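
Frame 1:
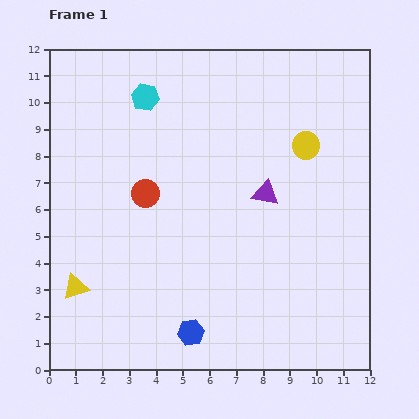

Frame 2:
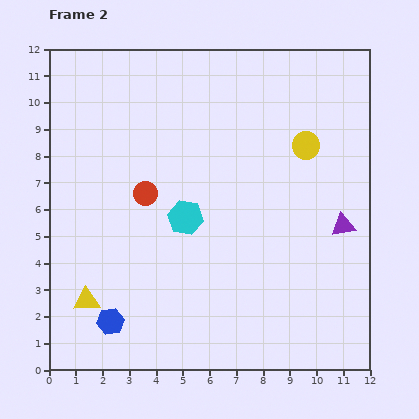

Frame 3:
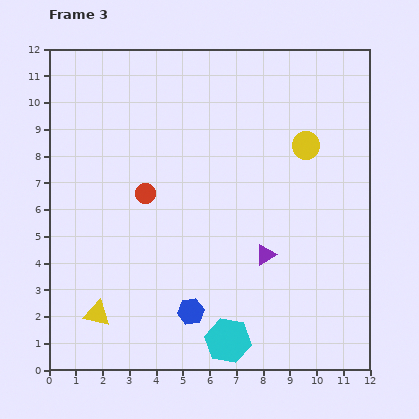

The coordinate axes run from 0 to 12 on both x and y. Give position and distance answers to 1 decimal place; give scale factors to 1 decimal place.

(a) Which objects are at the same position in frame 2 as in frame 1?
the red circle, the yellow circle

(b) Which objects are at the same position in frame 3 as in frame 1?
the red circle, the yellow circle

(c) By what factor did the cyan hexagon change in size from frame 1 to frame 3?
1.6×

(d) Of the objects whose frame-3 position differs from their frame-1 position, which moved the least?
the blue hexagon

(moved 0.8)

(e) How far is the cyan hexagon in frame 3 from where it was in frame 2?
4.9

The cyan hexagon moved from (5.1, 5.7) to (6.7, 1.1), a distance of √(1.6² + 4.6²) ≈ 4.9.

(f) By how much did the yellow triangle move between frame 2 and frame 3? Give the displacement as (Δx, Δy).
(0.4, -0.5)

The yellow triangle was at (1.4, 2.6) in frame 2 and (1.8, 2.1) in frame 3.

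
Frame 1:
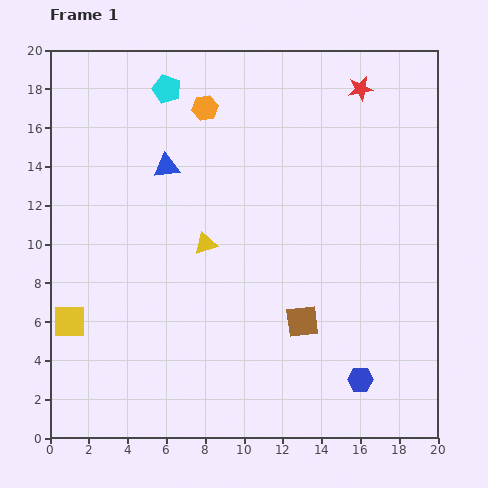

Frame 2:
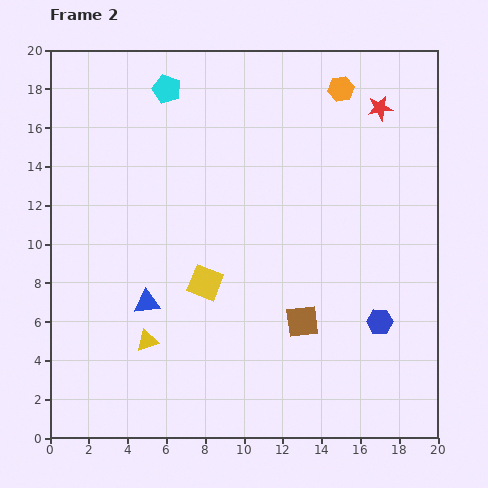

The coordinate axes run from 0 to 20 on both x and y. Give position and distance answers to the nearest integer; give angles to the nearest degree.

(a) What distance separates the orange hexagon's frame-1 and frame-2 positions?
7

The orange hexagon moved from (8, 17) to (15, 18), a distance of √(7² + 1²) ≈ 7.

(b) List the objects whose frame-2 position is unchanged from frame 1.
the cyan pentagon, the brown square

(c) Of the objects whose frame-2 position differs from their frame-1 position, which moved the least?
the red star

(moved 1)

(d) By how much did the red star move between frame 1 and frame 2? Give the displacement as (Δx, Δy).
(1, -1)

The red star was at (16, 18) in frame 1 and (17, 17) in frame 2.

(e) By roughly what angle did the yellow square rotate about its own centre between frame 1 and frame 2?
22° clockwise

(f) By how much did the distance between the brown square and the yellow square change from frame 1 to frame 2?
-7

Distance in frame 1: 12. Distance in frame 2: 5.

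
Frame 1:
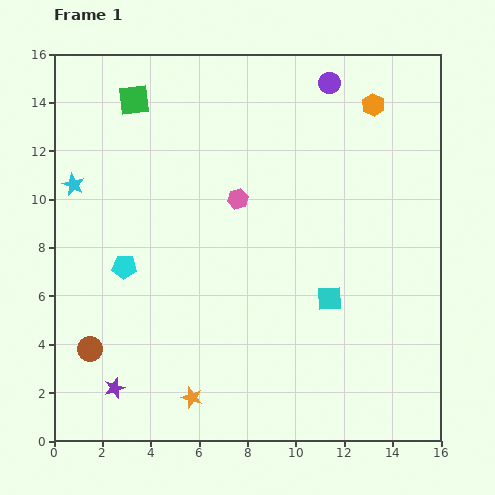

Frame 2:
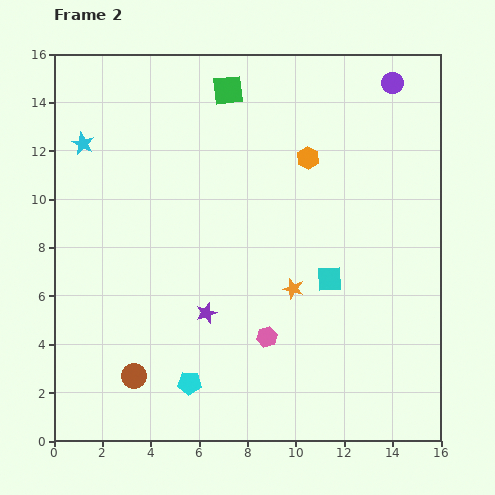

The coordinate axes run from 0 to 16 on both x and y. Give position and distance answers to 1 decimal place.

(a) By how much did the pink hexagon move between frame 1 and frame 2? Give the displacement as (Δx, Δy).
(1.2, -5.7)

The pink hexagon was at (7.6, 10.0) in frame 1 and (8.8, 4.3) in frame 2.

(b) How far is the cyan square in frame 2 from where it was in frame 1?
0.8

The cyan square moved from (11.4, 5.9) to (11.4, 6.7), a distance of √(0.0² + 0.8²) ≈ 0.8.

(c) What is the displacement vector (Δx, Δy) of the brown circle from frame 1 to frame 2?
(1.8, -1.1)

The brown circle was at (1.5, 3.8) in frame 1 and (3.3, 2.7) in frame 2.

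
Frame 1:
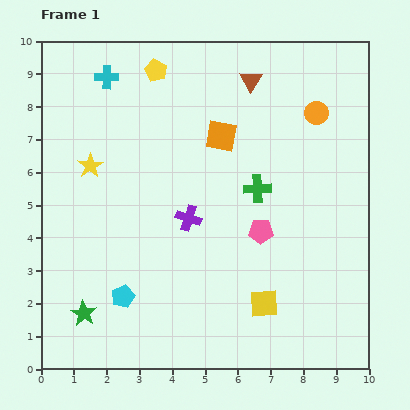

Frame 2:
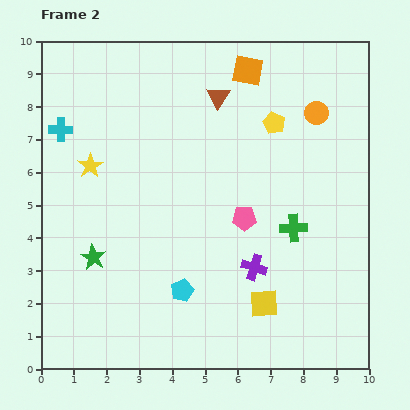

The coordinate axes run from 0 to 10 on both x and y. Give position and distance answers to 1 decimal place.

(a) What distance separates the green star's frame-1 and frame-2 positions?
1.7

The green star moved from (1.3, 1.7) to (1.6, 3.4), a distance of √(0.3² + 1.7²) ≈ 1.7.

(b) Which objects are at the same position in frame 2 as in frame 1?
the orange circle, the yellow square, the yellow star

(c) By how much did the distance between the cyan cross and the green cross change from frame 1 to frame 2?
+2.0

Distance in frame 1: 5.7. Distance in frame 2: 7.7.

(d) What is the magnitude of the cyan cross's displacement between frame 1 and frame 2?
2.1

The cyan cross moved from (2.0, 8.9) to (0.6, 7.3), a distance of √(1.4² + 1.6²) ≈ 2.1.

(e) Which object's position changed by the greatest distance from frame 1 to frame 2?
the yellow pentagon

(moved 3.9; next 2.5)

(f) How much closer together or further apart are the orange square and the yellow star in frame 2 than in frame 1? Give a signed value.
+1.5

Distance in frame 1: 4.1. Distance in frame 2: 5.6.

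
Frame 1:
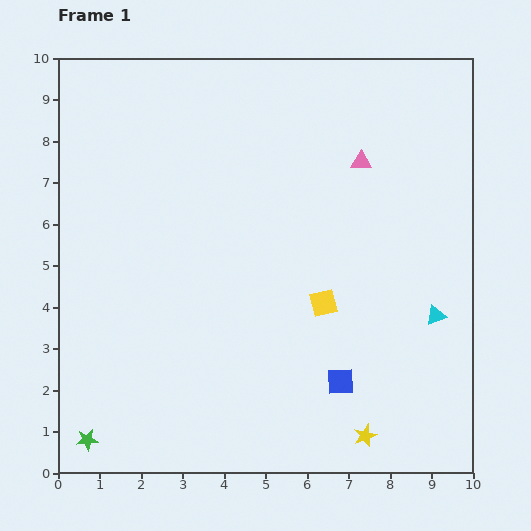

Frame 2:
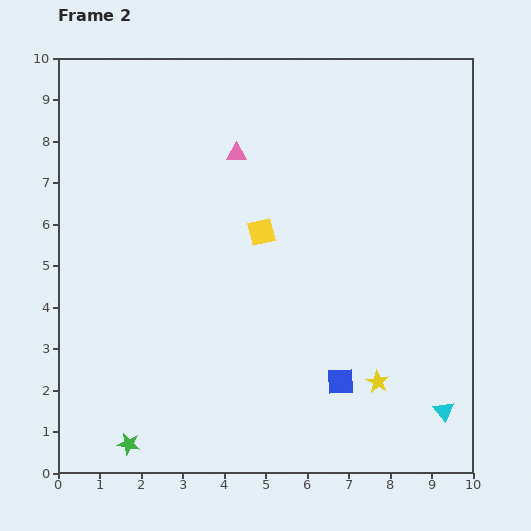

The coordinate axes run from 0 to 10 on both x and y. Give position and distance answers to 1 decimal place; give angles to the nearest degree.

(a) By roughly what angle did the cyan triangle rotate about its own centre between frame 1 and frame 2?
45° counter-clockwise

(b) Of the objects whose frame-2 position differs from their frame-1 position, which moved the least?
the green star

(moved 1.0)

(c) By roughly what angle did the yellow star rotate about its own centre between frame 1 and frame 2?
20° counter-clockwise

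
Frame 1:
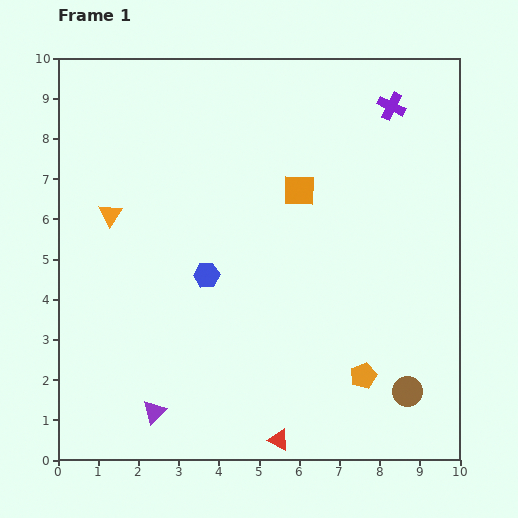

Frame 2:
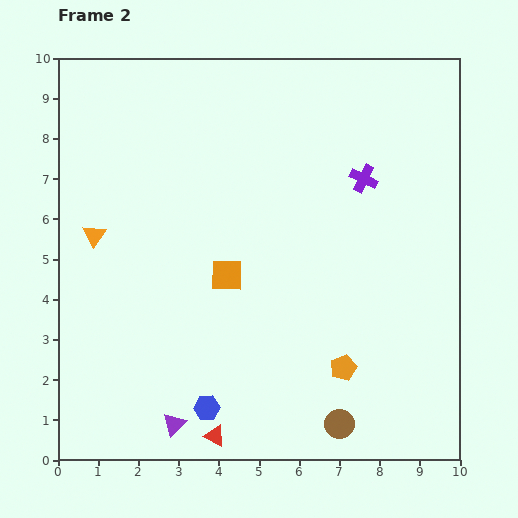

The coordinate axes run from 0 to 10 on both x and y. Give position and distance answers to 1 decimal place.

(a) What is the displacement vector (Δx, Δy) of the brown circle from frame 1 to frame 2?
(-1.7, -0.8)

The brown circle was at (8.7, 1.7) in frame 1 and (7.0, 0.9) in frame 2.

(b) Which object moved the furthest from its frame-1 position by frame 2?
the blue hexagon

(moved 3.3; next 2.8)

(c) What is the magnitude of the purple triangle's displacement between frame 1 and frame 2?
0.6

The purple triangle moved from (2.4, 1.2) to (2.9, 0.9), a distance of √(0.5² + 0.3²) ≈ 0.6.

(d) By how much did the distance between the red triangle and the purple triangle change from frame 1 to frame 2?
-2.2

Distance in frame 1: 3.2. Distance in frame 2: 1.0.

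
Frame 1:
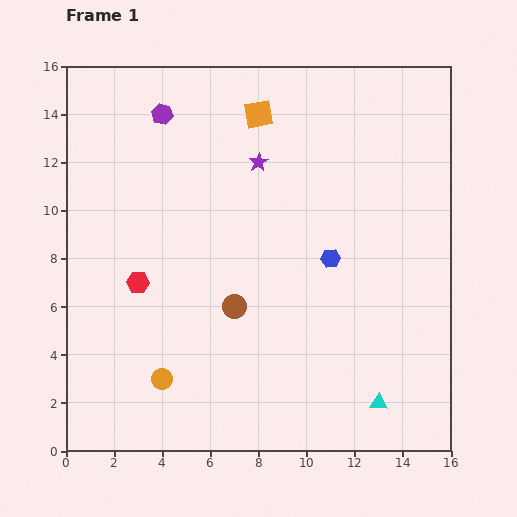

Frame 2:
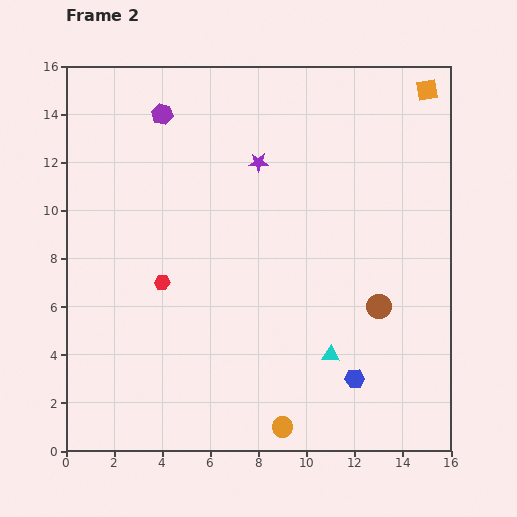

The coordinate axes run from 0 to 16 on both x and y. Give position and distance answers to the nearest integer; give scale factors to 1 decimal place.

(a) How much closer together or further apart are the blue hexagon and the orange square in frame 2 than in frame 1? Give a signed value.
+5

Distance in frame 1: 7. Distance in frame 2: 12.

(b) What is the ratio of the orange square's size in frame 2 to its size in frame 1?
0.7×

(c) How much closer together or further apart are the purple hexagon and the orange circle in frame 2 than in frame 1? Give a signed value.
+3

Distance in frame 1: 11. Distance in frame 2: 14.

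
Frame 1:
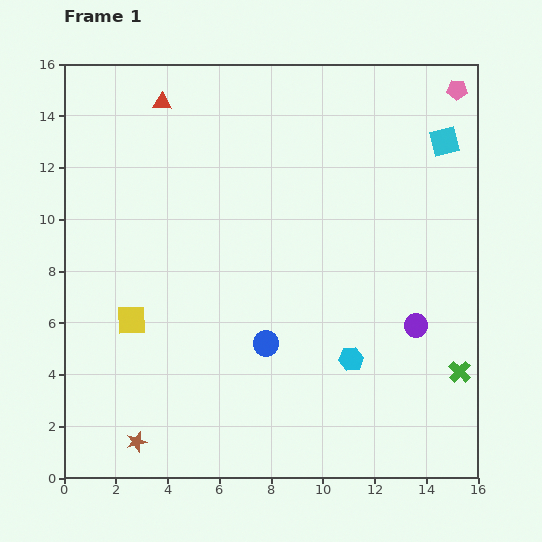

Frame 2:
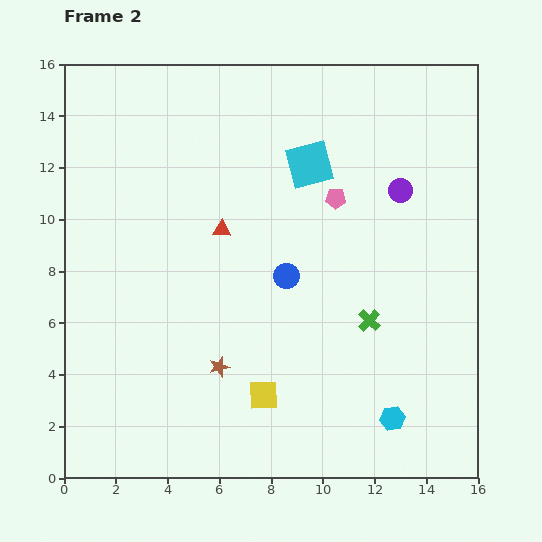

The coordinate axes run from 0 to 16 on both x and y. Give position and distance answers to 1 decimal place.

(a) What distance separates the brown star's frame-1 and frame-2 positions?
4.3

The brown star moved from (2.8, 1.4) to (6.0, 4.3), a distance of √(3.2² + 2.9²) ≈ 4.3.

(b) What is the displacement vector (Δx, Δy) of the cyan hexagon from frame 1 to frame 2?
(1.6, -2.3)

The cyan hexagon was at (11.1, 4.6) in frame 1 and (12.7, 2.3) in frame 2.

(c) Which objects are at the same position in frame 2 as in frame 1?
none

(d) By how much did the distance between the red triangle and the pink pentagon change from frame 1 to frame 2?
-6.8

Distance in frame 1: 11.4. Distance in frame 2: 4.6.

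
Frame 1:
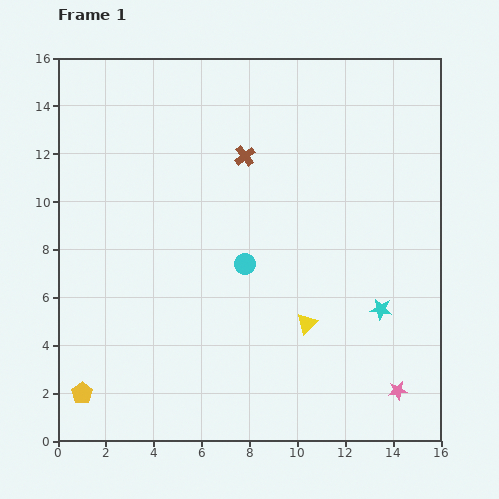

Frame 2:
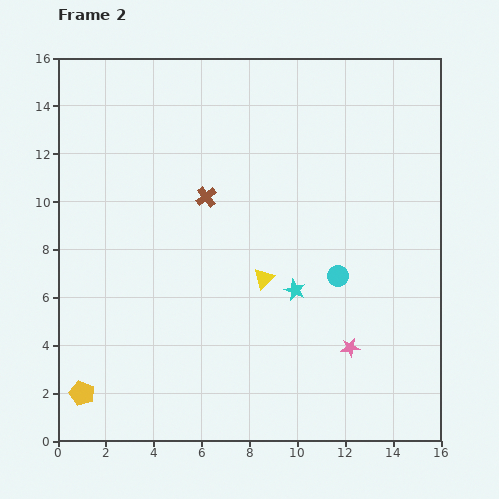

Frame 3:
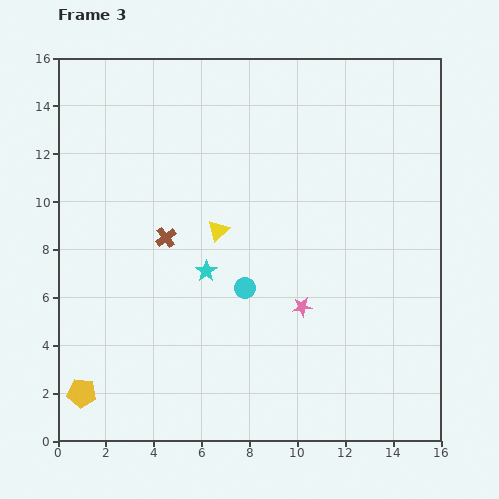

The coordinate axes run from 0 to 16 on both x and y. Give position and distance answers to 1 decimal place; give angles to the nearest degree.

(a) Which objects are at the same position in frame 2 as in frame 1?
the yellow pentagon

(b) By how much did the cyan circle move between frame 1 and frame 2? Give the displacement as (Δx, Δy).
(3.9, -0.5)

The cyan circle was at (7.8, 7.4) in frame 1 and (11.7, 6.9) in frame 2.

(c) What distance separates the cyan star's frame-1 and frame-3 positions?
7.5

The cyan star moved from (13.5, 5.5) to (6.2, 7.1), a distance of √(7.3² + 1.6²) ≈ 7.5.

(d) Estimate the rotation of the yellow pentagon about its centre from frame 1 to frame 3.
30° counter-clockwise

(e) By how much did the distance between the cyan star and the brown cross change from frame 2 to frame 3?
-3.2

Distance in frame 2: 5.4. Distance in frame 3: 2.2.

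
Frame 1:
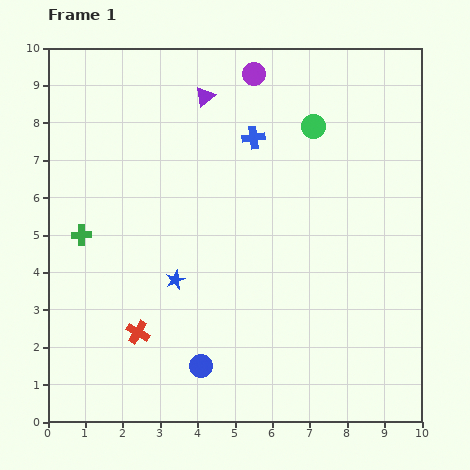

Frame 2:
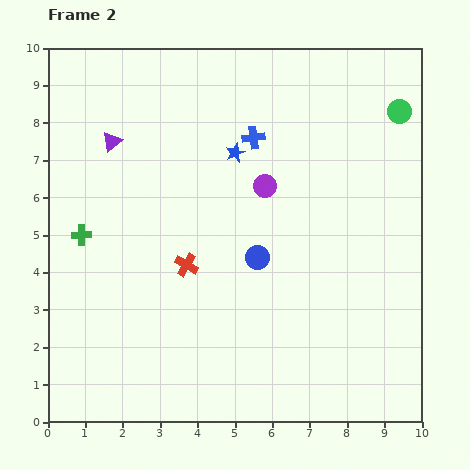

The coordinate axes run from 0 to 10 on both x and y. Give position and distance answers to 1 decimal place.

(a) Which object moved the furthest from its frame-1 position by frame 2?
the blue star

(moved 3.8; next 3.3)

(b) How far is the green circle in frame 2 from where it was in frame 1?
2.3

The green circle moved from (7.1, 7.9) to (9.4, 8.3), a distance of √(2.3² + 0.4²) ≈ 2.3.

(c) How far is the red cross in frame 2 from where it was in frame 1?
2.2

The red cross moved from (2.4, 2.4) to (3.7, 4.2), a distance of √(1.3² + 1.8²) ≈ 2.2.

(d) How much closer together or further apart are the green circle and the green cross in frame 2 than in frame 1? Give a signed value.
+2.3

Distance in frame 1: 6.8. Distance in frame 2: 9.1.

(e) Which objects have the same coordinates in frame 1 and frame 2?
the blue cross, the green cross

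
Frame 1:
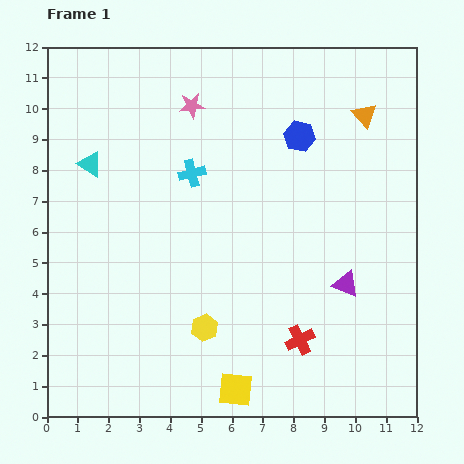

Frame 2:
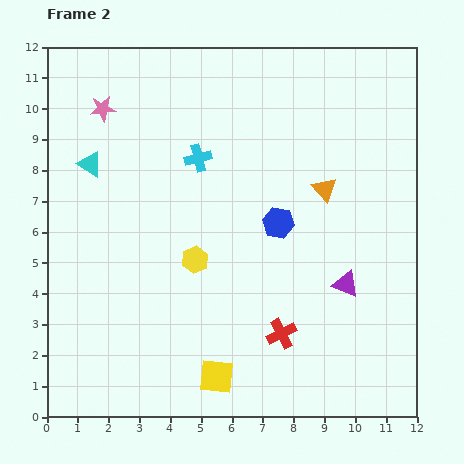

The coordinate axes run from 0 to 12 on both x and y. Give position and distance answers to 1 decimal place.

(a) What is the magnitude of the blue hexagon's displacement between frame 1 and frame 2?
2.9

The blue hexagon moved from (8.2, 9.1) to (7.5, 6.3), a distance of √(0.7² + 2.8²) ≈ 2.9.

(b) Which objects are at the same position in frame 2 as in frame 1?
the cyan triangle, the purple triangle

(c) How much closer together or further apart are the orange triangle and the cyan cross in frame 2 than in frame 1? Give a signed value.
-1.7

Distance in frame 1: 5.9. Distance in frame 2: 4.2.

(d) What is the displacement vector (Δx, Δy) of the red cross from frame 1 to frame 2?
(-0.6, 0.2)

The red cross was at (8.2, 2.5) in frame 1 and (7.6, 2.7) in frame 2.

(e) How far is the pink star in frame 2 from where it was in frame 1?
2.9

The pink star moved from (4.7, 10.1) to (1.8, 10.0), a distance of √(2.9² + 0.1²) ≈ 2.9.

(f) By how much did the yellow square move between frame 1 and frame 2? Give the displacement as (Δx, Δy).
(-0.6, 0.4)

The yellow square was at (6.1, 0.9) in frame 1 and (5.5, 1.3) in frame 2.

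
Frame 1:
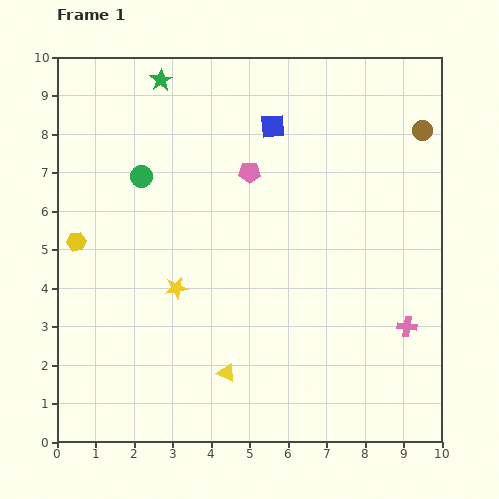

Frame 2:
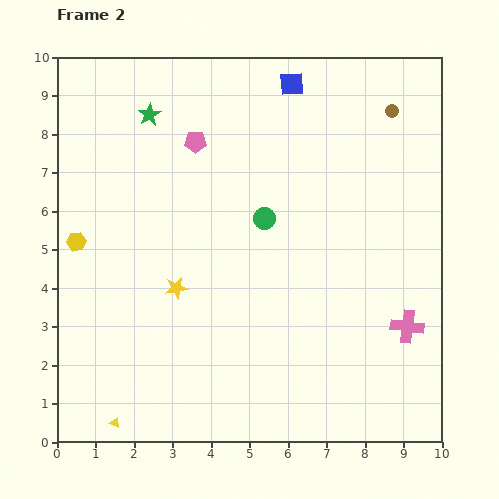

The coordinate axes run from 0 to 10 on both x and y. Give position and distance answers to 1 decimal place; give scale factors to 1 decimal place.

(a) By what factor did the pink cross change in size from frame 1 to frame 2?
1.7×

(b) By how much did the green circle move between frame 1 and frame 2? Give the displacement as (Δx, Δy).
(3.2, -1.1)

The green circle was at (2.2, 6.9) in frame 1 and (5.4, 5.8) in frame 2.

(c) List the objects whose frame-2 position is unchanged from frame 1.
the yellow star, the pink cross, the yellow hexagon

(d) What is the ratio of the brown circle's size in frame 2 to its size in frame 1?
0.7×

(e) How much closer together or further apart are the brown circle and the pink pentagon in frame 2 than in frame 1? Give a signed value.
+0.6

Distance in frame 1: 4.6. Distance in frame 2: 5.2.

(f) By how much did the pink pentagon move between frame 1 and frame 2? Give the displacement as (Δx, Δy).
(-1.4, 0.8)

The pink pentagon was at (5.0, 7.0) in frame 1 and (3.6, 7.8) in frame 2.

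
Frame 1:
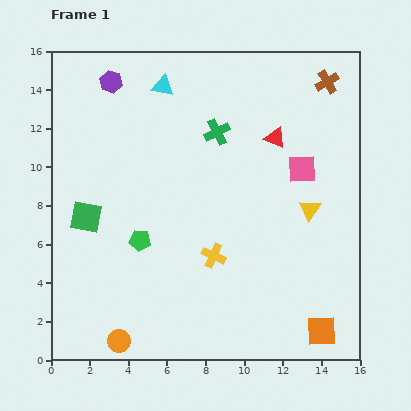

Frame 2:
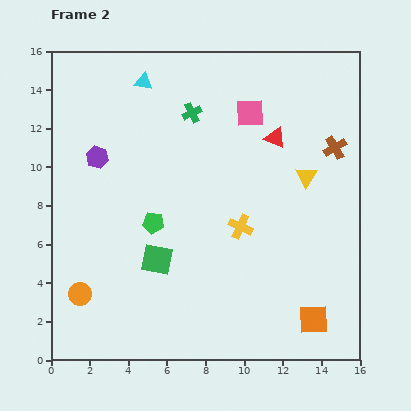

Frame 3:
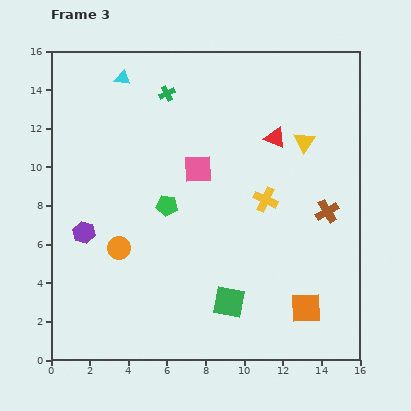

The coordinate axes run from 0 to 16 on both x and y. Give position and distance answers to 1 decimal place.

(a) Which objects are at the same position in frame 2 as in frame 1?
the red triangle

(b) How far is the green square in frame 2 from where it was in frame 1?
4.3

The green square moved from (1.8, 7.4) to (5.5, 5.2), a distance of √(3.7² + 2.2²) ≈ 4.3.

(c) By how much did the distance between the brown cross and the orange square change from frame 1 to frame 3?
-7.8

Distance in frame 1: 12.9. Distance in frame 3: 5.1.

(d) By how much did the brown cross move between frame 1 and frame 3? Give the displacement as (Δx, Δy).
(0.0, -6.7)

The brown cross was at (14.3, 14.4) in frame 1 and (14.3, 7.7) in frame 3.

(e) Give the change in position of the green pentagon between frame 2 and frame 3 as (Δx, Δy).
(0.7, 0.9)

The green pentagon was at (5.3, 7.1) in frame 2 and (6.0, 8.0) in frame 3.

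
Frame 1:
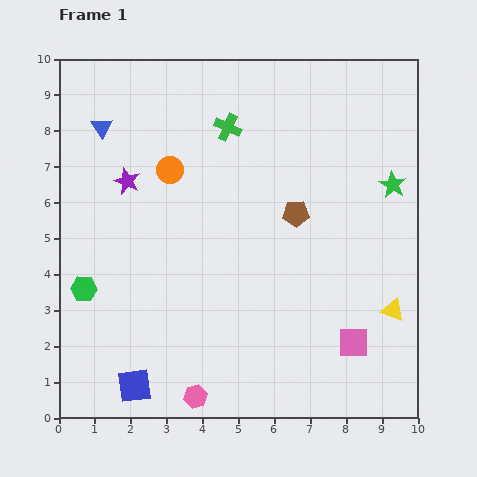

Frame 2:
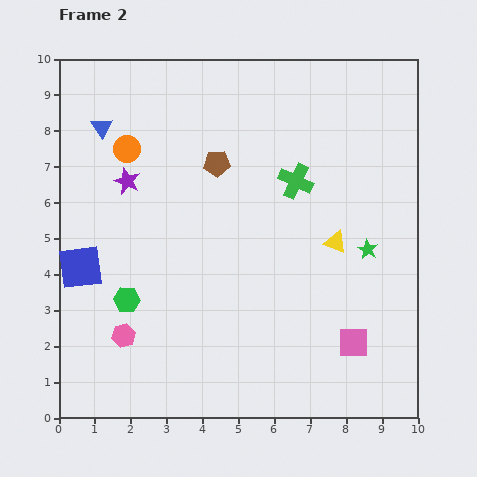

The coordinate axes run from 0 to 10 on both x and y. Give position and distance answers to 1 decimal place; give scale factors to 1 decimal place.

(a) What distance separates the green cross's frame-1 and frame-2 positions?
2.4

The green cross moved from (4.7, 8.1) to (6.6, 6.6), a distance of √(1.9² + 1.5²) ≈ 2.4.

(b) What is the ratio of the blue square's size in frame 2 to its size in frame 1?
1.3×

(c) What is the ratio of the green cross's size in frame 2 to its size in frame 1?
1.3×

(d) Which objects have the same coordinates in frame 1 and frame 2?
the purple star, the pink square, the blue triangle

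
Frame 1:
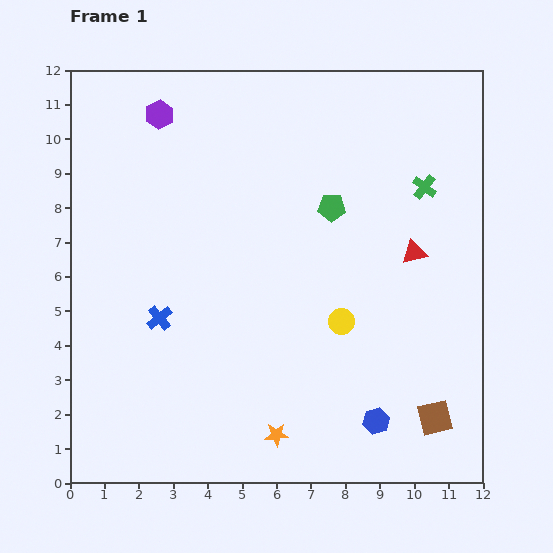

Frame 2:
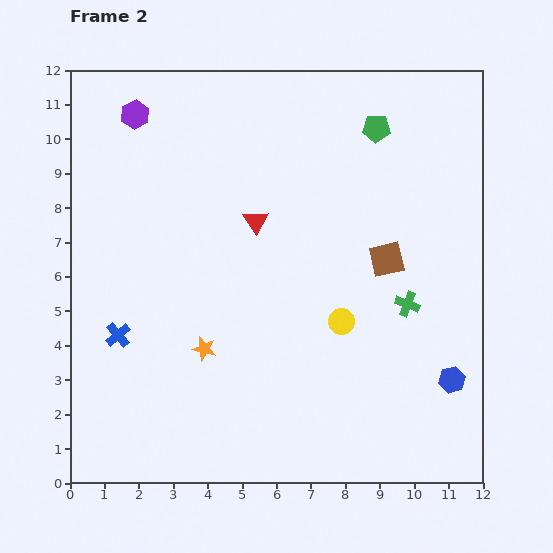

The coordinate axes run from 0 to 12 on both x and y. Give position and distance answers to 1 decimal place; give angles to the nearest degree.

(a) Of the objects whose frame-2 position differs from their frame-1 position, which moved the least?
the purple hexagon

(moved 0.7)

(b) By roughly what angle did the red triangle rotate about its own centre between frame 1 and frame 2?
48° counter-clockwise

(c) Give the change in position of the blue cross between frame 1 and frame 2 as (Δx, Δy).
(-1.2, -0.5)

The blue cross was at (2.6, 4.8) in frame 1 and (1.4, 4.3) in frame 2.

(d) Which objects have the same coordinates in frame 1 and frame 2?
the yellow circle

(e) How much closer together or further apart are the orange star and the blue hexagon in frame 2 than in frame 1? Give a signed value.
+4.4

Distance in frame 1: 2.9. Distance in frame 2: 7.3.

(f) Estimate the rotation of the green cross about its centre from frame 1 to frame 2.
16° counter-clockwise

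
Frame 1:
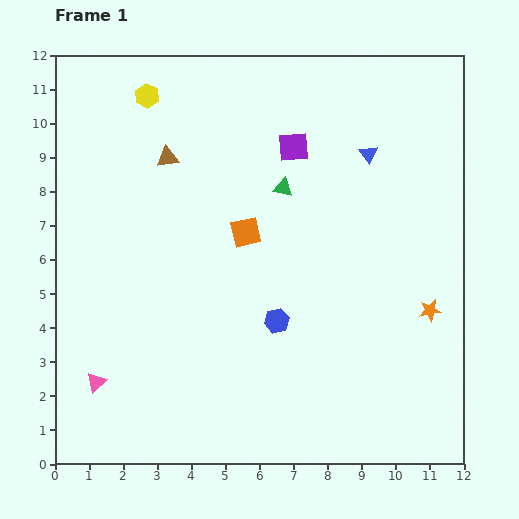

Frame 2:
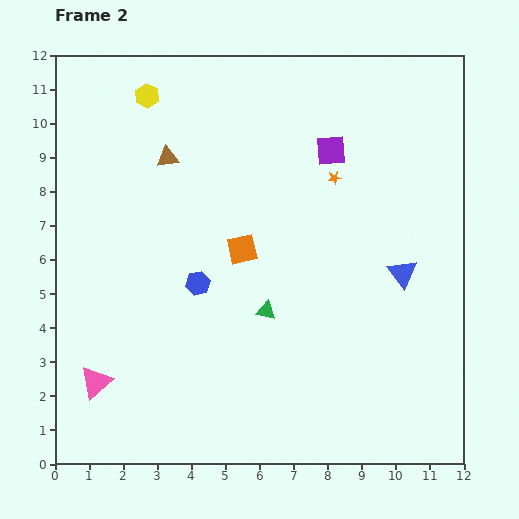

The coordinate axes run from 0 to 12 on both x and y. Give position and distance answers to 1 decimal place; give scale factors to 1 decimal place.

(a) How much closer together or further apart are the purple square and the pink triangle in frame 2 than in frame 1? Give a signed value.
+0.7

Distance in frame 1: 9.0. Distance in frame 2: 9.7.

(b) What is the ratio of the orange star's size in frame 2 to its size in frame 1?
0.6×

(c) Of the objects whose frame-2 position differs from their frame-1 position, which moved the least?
the orange square

(moved 0.5)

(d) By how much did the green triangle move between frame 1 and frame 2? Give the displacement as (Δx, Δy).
(-0.5, -3.6)

The green triangle was at (6.7, 8.1) in frame 1 and (6.2, 4.5) in frame 2.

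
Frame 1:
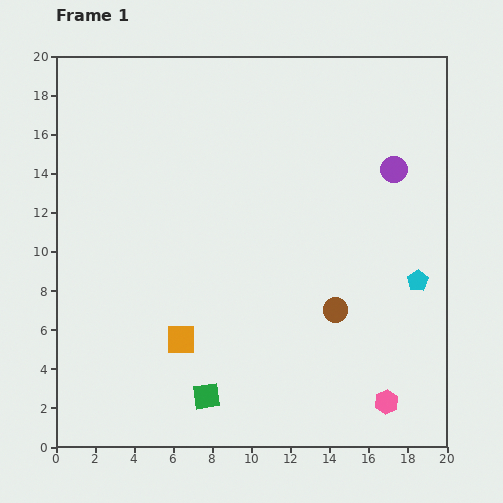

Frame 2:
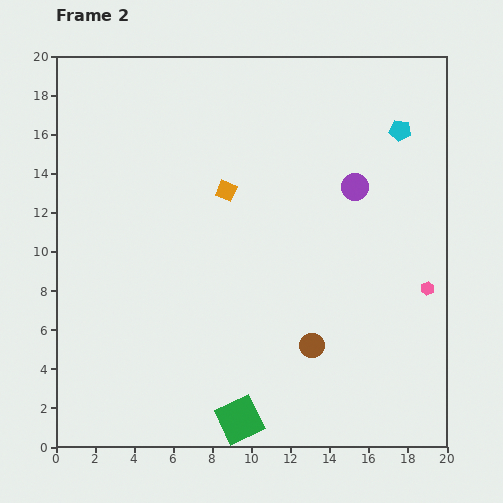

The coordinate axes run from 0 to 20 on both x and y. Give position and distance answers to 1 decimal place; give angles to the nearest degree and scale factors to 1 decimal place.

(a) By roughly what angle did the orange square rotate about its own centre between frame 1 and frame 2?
22° clockwise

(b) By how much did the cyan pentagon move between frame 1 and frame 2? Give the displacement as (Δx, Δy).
(-0.9, 7.7)

The cyan pentagon was at (18.5, 8.5) in frame 1 and (17.6, 16.2) in frame 2.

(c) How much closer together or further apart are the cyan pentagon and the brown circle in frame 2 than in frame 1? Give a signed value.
+7.4

Distance in frame 1: 4.5. Distance in frame 2: 11.9.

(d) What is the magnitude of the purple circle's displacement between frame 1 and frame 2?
2.2

The purple circle moved from (17.3, 14.2) to (15.3, 13.3), a distance of √(2.0² + 0.9²) ≈ 2.2.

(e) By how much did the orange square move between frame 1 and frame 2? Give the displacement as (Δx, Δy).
(2.3, 7.6)

The orange square was at (6.4, 5.5) in frame 1 and (8.7, 13.1) in frame 2.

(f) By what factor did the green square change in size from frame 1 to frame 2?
1.7×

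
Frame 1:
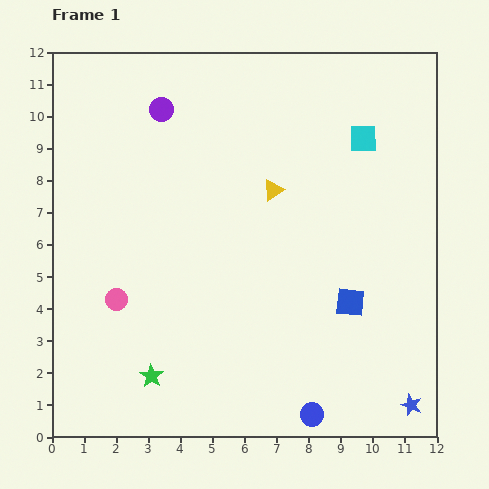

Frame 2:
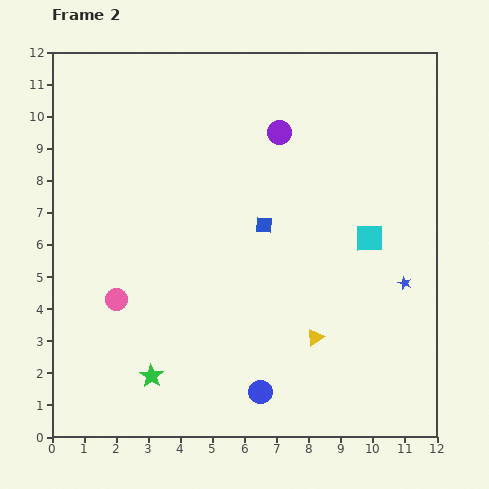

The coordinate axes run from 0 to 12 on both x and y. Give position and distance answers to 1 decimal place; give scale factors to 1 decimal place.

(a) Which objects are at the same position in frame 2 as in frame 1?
the green star, the pink circle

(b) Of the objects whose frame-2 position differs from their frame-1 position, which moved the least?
the blue circle

(moved 1.7)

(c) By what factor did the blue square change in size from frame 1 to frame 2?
0.6×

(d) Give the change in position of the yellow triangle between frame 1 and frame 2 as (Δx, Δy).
(1.3, -4.6)

The yellow triangle was at (6.9, 7.7) in frame 1 and (8.2, 3.1) in frame 2.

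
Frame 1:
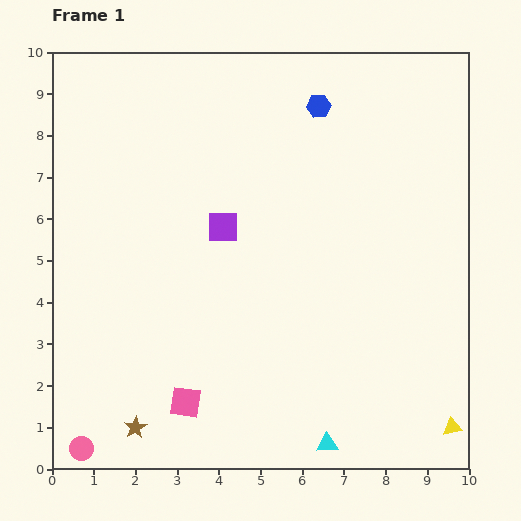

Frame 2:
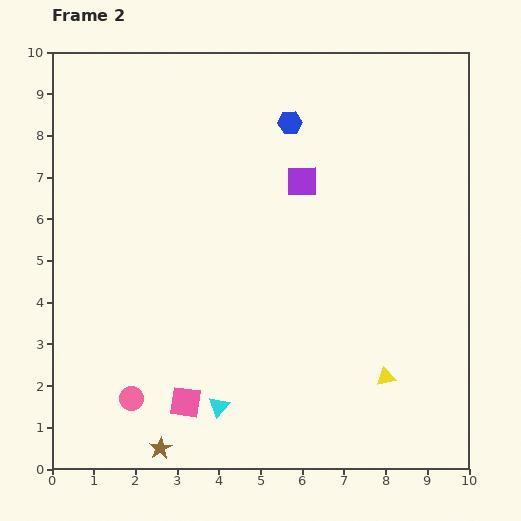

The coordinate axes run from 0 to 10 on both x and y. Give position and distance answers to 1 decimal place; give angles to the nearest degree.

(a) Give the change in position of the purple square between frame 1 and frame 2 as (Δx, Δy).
(1.9, 1.1)

The purple square was at (4.1, 5.8) in frame 1 and (6.0, 6.9) in frame 2.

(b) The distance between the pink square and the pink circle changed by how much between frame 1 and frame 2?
-1.4

Distance in frame 1: 2.7. Distance in frame 2: 1.3.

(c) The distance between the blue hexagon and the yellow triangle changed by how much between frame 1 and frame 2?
-1.8

Distance in frame 1: 8.3. Distance in frame 2: 6.5.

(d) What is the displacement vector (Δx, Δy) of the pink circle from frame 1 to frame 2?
(1.2, 1.2)

The pink circle was at (0.7, 0.5) in frame 1 and (1.9, 1.7) in frame 2.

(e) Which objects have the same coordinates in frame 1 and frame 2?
the pink square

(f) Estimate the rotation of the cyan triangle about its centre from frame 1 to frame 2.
47° counter-clockwise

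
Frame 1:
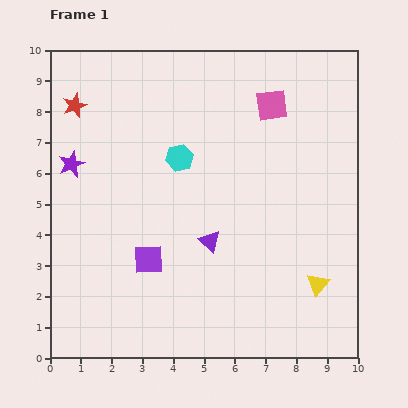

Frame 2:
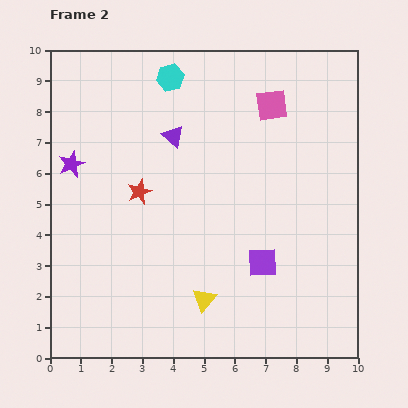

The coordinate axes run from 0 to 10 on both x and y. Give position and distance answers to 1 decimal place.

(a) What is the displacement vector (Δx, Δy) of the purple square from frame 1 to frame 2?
(3.7, -0.1)

The purple square was at (3.2, 3.2) in frame 1 and (6.9, 3.1) in frame 2.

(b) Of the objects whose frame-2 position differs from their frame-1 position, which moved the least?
the cyan hexagon

(moved 2.6)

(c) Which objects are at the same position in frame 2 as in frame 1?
the purple star, the pink square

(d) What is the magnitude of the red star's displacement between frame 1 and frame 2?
3.5

The red star moved from (0.8, 8.2) to (2.9, 5.4), a distance of √(2.1² + 2.8²) ≈ 3.5.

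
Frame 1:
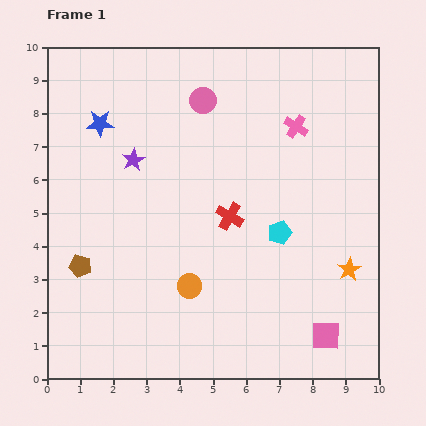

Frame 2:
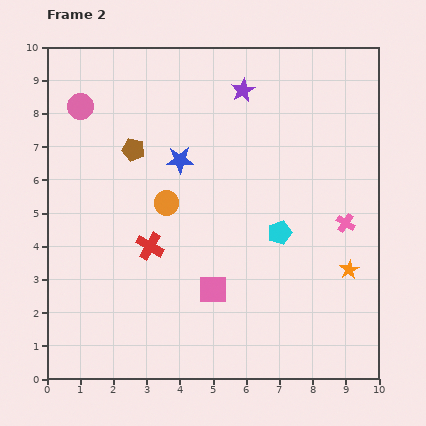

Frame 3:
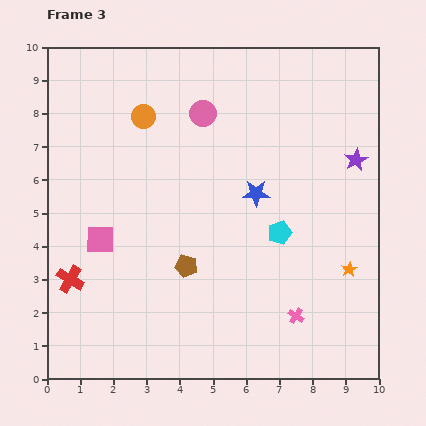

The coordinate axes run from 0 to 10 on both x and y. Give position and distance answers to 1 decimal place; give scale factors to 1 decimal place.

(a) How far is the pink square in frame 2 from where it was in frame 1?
3.7

The pink square moved from (8.4, 1.3) to (5.0, 2.7), a distance of √(3.4² + 1.4²) ≈ 3.7.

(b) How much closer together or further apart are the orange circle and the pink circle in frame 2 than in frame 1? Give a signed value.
-1.7

Distance in frame 1: 5.6. Distance in frame 2: 3.9.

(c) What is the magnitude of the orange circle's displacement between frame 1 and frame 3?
5.3

The orange circle moved from (4.3, 2.8) to (2.9, 7.9), a distance of √(1.4² + 5.1²) ≈ 5.3.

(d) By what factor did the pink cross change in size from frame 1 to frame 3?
0.7×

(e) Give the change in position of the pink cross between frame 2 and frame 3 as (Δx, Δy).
(-1.5, -2.8)

The pink cross was at (9.0, 4.7) in frame 2 and (7.5, 1.9) in frame 3.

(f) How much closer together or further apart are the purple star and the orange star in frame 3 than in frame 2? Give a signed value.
-3.0

Distance in frame 2: 6.3. Distance in frame 3: 3.3.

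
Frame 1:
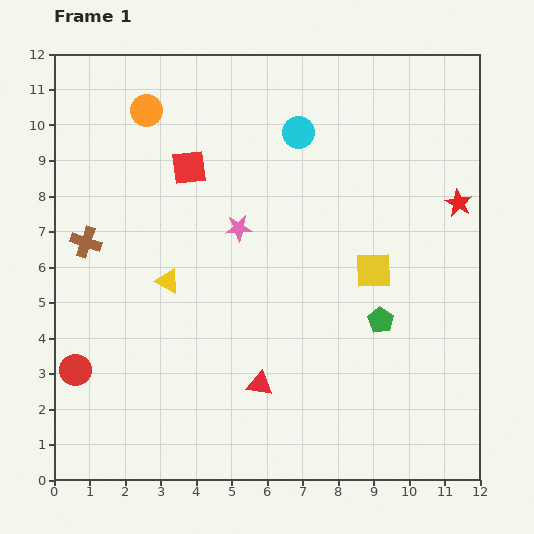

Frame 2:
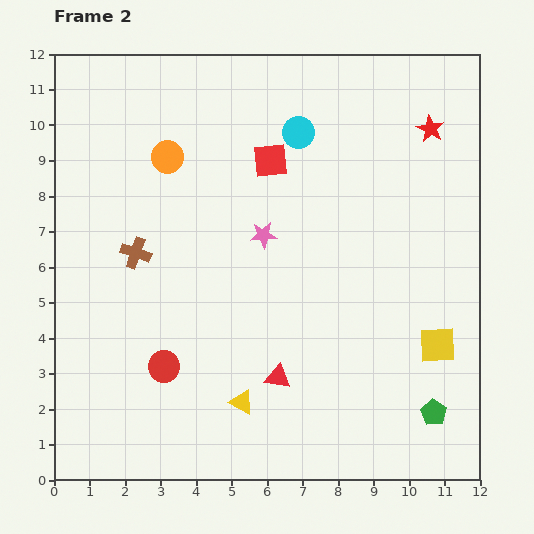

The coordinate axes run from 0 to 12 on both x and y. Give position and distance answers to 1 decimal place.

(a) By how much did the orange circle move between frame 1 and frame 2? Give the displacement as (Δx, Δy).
(0.6, -1.3)

The orange circle was at (2.6, 10.4) in frame 1 and (3.2, 9.1) in frame 2.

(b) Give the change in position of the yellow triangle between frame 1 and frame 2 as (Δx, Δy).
(2.1, -3.4)

The yellow triangle was at (3.2, 5.6) in frame 1 and (5.3, 2.2) in frame 2.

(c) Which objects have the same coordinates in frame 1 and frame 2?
the cyan circle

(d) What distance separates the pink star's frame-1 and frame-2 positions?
0.7

The pink star moved from (5.2, 7.1) to (5.9, 6.9), a distance of √(0.7² + 0.2²) ≈ 0.7.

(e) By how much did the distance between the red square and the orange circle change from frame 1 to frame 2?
+0.9

Distance in frame 1: 2.0. Distance in frame 2: 2.9.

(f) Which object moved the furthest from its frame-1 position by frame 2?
the yellow triangle

(moved 4.0; next 3.0)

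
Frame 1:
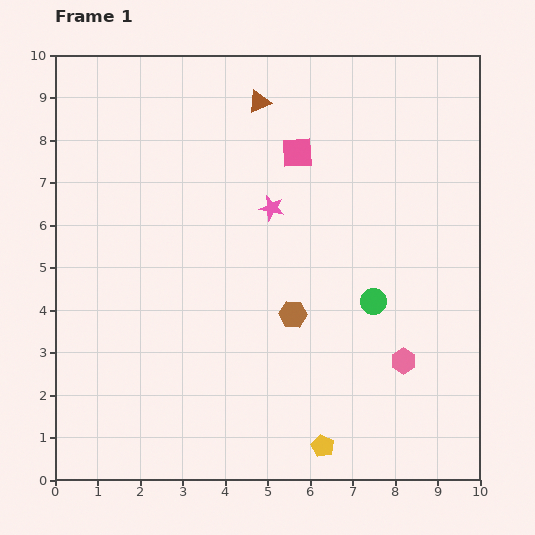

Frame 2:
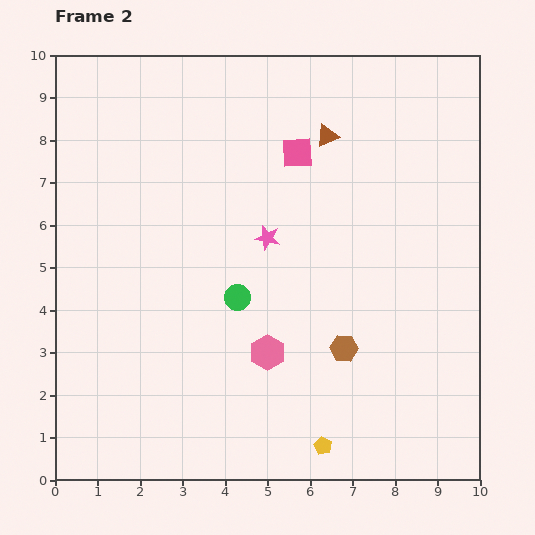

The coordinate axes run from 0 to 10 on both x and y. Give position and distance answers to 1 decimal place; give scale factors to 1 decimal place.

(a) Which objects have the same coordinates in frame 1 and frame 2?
the pink square, the yellow pentagon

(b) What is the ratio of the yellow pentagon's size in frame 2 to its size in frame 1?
0.8×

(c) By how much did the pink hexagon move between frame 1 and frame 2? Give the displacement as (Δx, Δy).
(-3.2, 0.2)

The pink hexagon was at (8.2, 2.8) in frame 1 and (5.0, 3.0) in frame 2.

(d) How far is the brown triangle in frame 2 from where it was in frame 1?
1.8

The brown triangle moved from (4.8, 8.9) to (6.4, 8.1), a distance of √(1.6² + 0.8²) ≈ 1.8.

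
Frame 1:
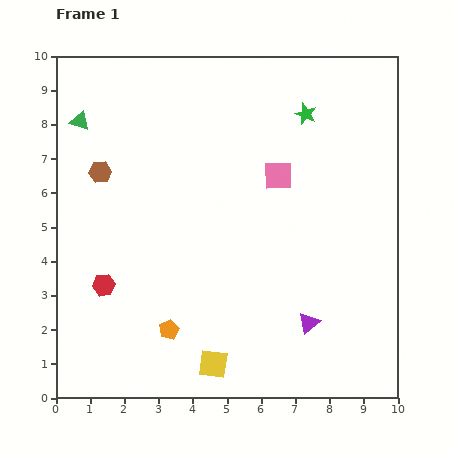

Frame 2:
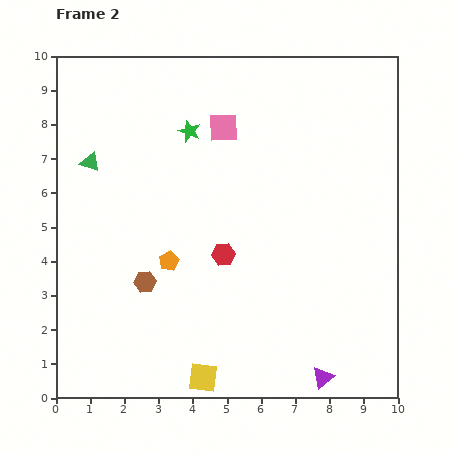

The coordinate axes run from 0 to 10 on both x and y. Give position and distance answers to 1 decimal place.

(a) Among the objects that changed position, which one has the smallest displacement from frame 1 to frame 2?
the yellow square

(moved 0.5)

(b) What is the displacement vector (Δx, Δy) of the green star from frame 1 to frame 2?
(-3.4, -0.5)

The green star was at (7.3, 8.3) in frame 1 and (3.9, 7.8) in frame 2.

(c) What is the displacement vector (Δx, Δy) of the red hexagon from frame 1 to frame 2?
(3.5, 0.9)

The red hexagon was at (1.4, 3.3) in frame 1 and (4.9, 4.2) in frame 2.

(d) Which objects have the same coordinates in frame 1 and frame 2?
none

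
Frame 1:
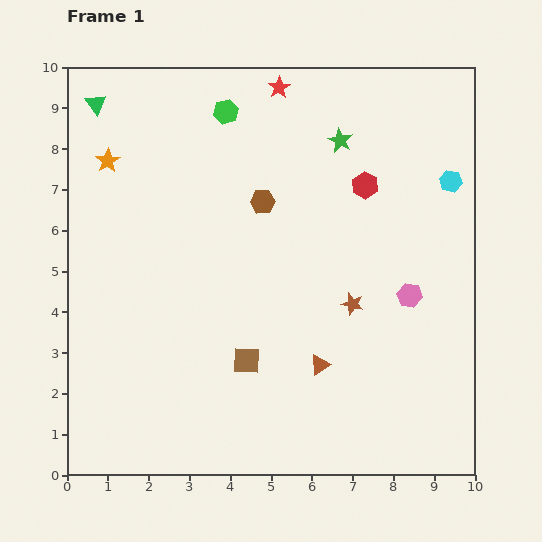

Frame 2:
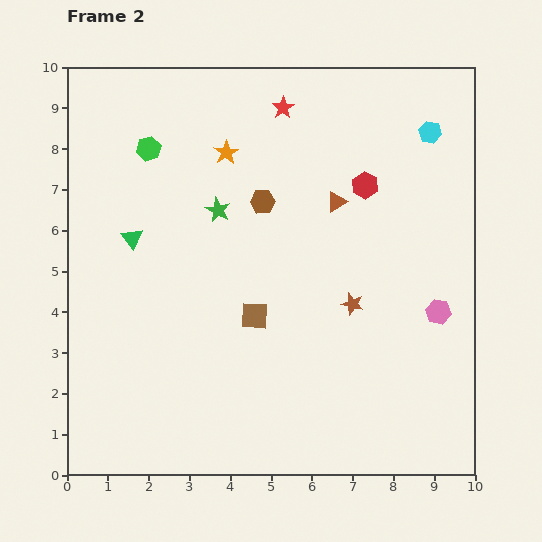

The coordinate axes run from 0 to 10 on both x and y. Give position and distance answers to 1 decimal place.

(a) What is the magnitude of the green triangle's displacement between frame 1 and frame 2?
3.4

The green triangle moved from (0.7, 9.1) to (1.6, 5.8), a distance of √(0.9² + 3.3²) ≈ 3.4.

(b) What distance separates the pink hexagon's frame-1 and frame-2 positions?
0.8

The pink hexagon moved from (8.4, 4.4) to (9.1, 4.0), a distance of √(0.7² + 0.4²) ≈ 0.8.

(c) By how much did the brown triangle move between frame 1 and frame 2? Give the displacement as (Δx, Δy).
(0.4, 4.0)

The brown triangle was at (6.2, 2.7) in frame 1 and (6.6, 6.7) in frame 2.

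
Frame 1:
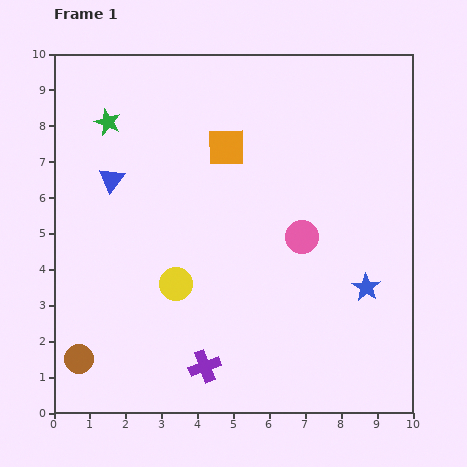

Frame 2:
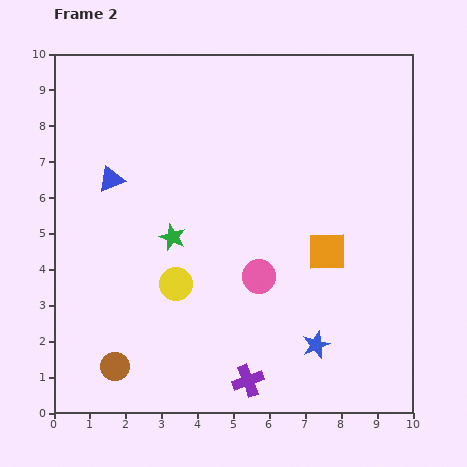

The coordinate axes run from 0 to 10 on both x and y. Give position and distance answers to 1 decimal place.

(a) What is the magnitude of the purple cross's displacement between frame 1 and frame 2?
1.3

The purple cross moved from (4.2, 1.3) to (5.4, 0.9), a distance of √(1.2² + 0.4²) ≈ 1.3.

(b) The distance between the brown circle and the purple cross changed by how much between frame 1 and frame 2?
+0.2

Distance in frame 1: 3.5. Distance in frame 2: 3.7.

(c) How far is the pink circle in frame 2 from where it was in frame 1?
1.6

The pink circle moved from (6.9, 4.9) to (5.7, 3.8), a distance of √(1.2² + 1.1²) ≈ 1.6.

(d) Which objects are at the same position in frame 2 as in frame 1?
the blue triangle, the yellow circle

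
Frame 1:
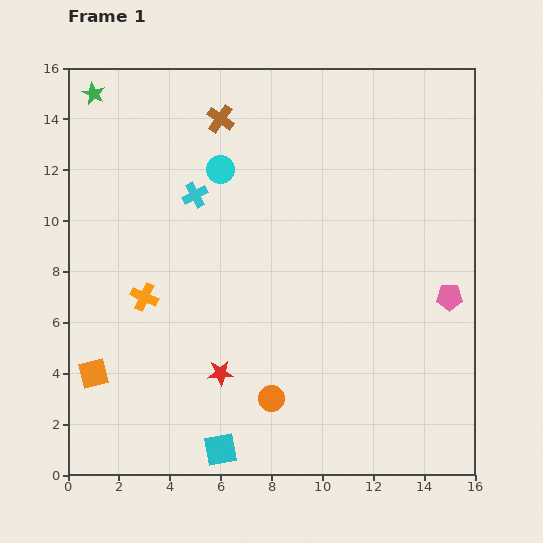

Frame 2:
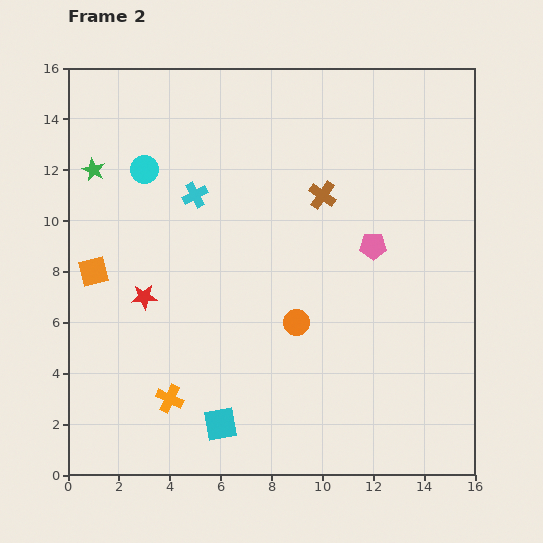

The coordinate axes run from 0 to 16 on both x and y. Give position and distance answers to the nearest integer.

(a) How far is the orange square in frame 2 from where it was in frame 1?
4

The orange square moved from (1, 4) to (1, 8), a distance of √(0² + 4²) ≈ 4.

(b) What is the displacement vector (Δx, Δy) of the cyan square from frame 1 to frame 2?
(0, 1)

The cyan square was at (6, 1) in frame 1 and (6, 2) in frame 2.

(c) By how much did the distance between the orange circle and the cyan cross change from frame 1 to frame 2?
-3

Distance in frame 1: 9. Distance in frame 2: 6.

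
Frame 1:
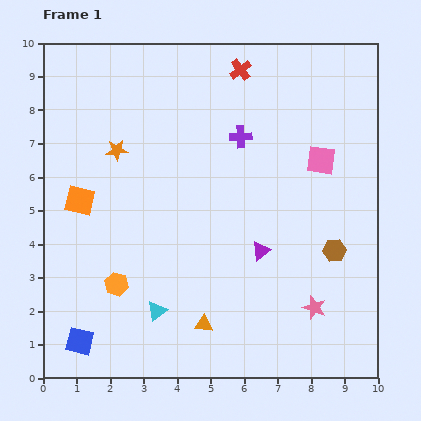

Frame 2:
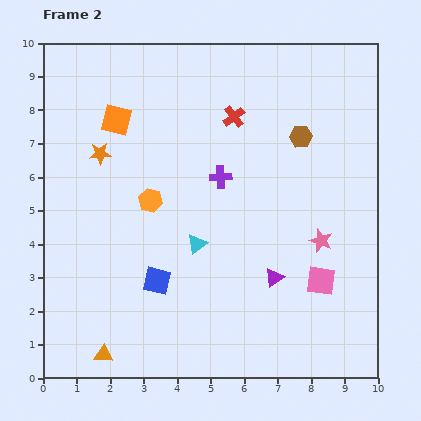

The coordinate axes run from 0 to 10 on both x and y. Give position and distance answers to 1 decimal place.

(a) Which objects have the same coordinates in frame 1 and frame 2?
none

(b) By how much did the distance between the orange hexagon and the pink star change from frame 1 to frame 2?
-0.7

Distance in frame 1: 5.9. Distance in frame 2: 5.2.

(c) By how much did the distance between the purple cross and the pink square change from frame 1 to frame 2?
+1.8

Distance in frame 1: 2.5. Distance in frame 2: 4.3.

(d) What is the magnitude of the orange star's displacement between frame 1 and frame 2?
0.5

The orange star moved from (2.2, 6.8) to (1.7, 6.7), a distance of √(0.5² + 0.1²) ≈ 0.5.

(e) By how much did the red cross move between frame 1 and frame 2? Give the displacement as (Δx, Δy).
(-0.2, -1.4)

The red cross was at (5.9, 9.2) in frame 1 and (5.7, 7.8) in frame 2.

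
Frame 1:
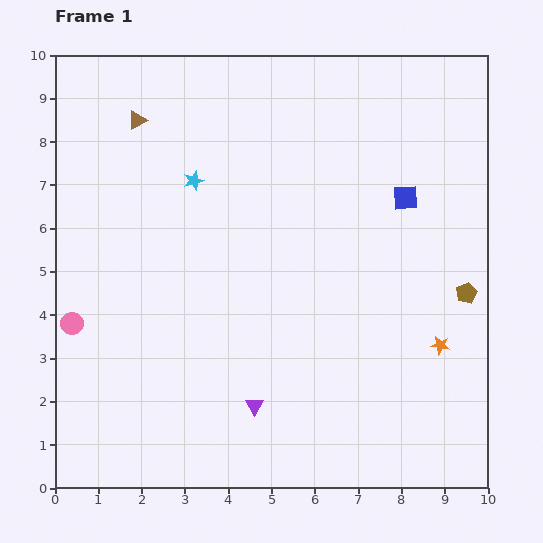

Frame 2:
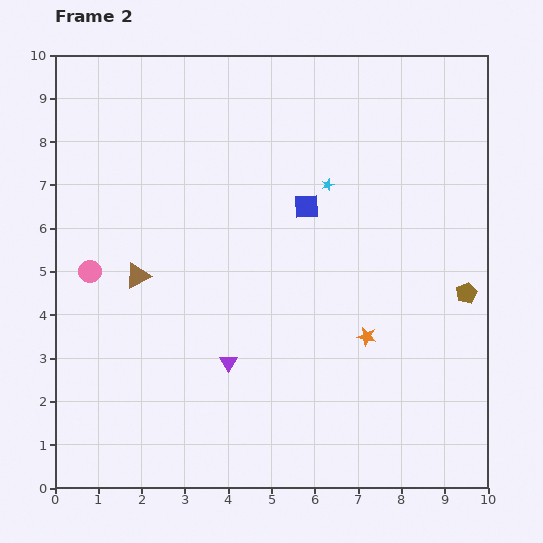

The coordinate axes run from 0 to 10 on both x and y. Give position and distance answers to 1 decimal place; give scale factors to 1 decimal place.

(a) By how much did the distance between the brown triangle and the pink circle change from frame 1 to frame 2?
-3.8

Distance in frame 1: 4.9. Distance in frame 2: 1.1.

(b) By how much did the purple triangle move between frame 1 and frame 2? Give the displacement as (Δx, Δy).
(-0.6, 1.0)

The purple triangle was at (4.6, 1.9) in frame 1 and (4.0, 2.9) in frame 2.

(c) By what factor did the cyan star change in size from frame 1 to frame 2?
0.6×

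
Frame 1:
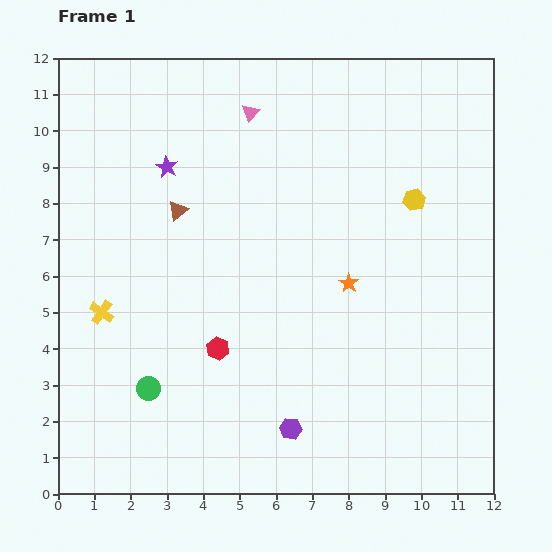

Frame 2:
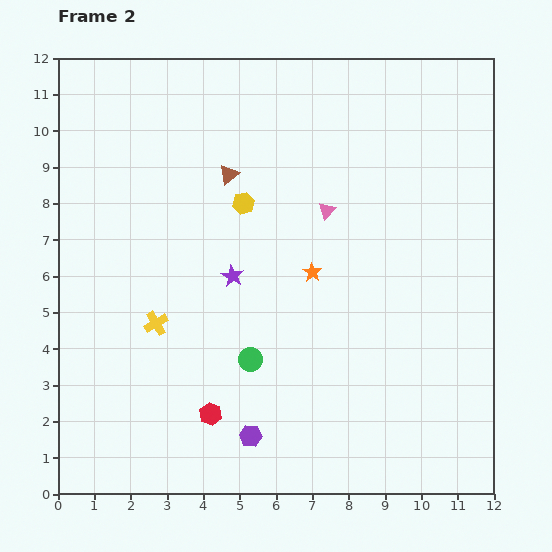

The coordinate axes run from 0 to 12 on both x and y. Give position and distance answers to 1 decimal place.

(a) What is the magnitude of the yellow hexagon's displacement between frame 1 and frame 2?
4.7

The yellow hexagon moved from (9.8, 8.1) to (5.1, 8.0), a distance of √(4.7² + 0.1²) ≈ 4.7.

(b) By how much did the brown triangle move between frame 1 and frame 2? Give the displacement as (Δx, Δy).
(1.4, 1.0)

The brown triangle was at (3.3, 7.8) in frame 1 and (4.7, 8.8) in frame 2.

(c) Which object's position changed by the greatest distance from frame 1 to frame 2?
the yellow hexagon

(moved 4.7; next 3.5)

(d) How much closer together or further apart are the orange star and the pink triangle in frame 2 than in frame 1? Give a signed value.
-3.7

Distance in frame 1: 5.4. Distance in frame 2: 1.7.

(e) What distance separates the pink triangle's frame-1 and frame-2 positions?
3.4

The pink triangle moved from (5.3, 10.5) to (7.4, 7.8), a distance of √(2.1² + 2.7²) ≈ 3.4.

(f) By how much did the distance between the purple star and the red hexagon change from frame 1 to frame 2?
-1.4

Distance in frame 1: 5.2. Distance in frame 2: 3.8.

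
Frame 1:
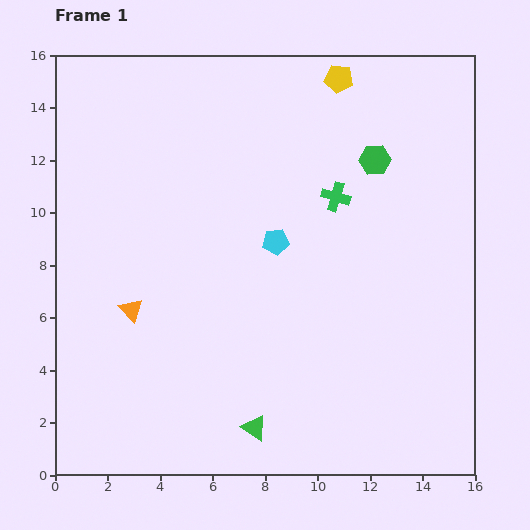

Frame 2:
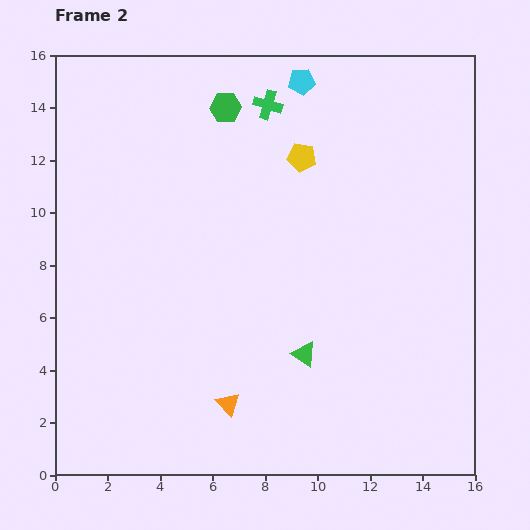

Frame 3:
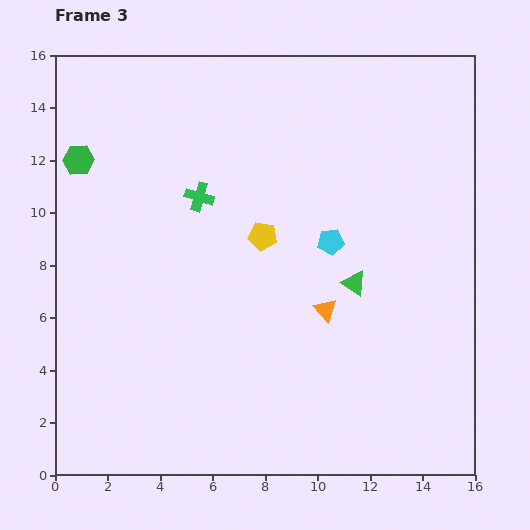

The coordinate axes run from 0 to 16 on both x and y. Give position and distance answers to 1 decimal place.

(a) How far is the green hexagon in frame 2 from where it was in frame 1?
6.0

The green hexagon moved from (12.2, 12.0) to (6.5, 14.0), a distance of √(5.7² + 2.0²) ≈ 6.0.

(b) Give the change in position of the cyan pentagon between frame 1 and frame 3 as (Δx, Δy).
(2.1, 0.0)

The cyan pentagon was at (8.4, 8.9) in frame 1 and (10.5, 8.9) in frame 3.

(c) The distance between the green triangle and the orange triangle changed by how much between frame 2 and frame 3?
-2.0

Distance in frame 2: 3.5. Distance in frame 3: 1.5.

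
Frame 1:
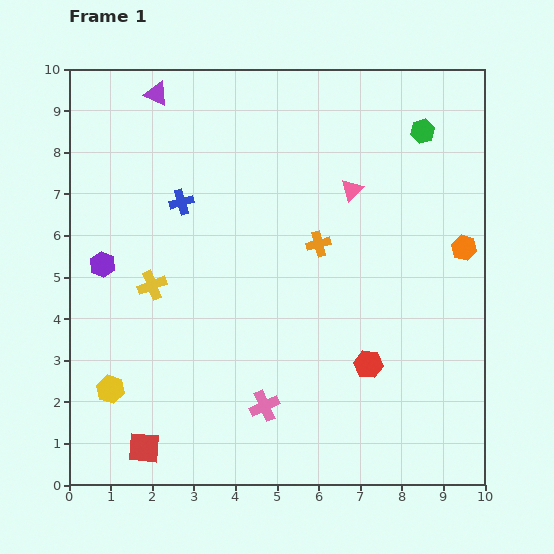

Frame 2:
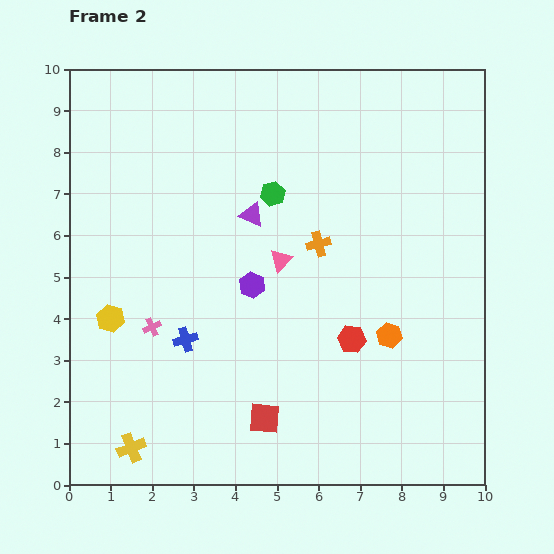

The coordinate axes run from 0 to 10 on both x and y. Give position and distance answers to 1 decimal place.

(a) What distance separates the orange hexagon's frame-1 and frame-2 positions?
2.8

The orange hexagon moved from (9.5, 5.7) to (7.7, 3.6), a distance of √(1.8² + 2.1²) ≈ 2.8.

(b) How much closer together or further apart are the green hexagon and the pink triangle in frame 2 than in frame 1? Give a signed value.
-0.6

Distance in frame 1: 2.2. Distance in frame 2: 1.6.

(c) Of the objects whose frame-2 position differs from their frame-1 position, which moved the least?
the red hexagon

(moved 0.7)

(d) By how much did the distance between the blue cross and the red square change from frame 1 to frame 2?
-3.3

Distance in frame 1: 6.0. Distance in frame 2: 2.7.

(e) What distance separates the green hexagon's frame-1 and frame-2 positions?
3.9

The green hexagon moved from (8.5, 8.5) to (4.9, 7.0), a distance of √(3.6² + 1.5²) ≈ 3.9.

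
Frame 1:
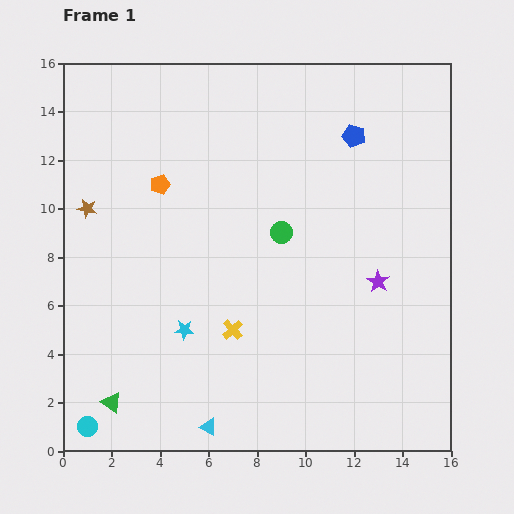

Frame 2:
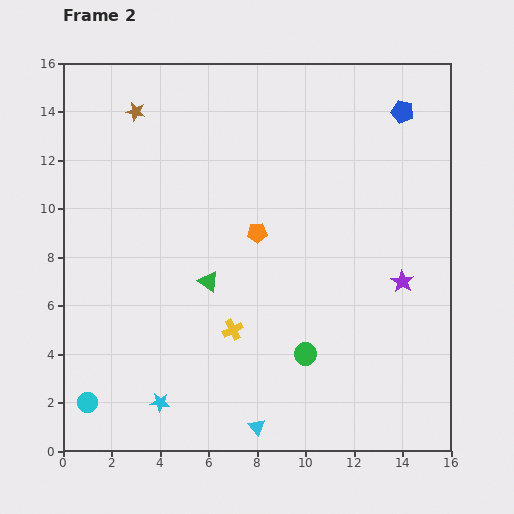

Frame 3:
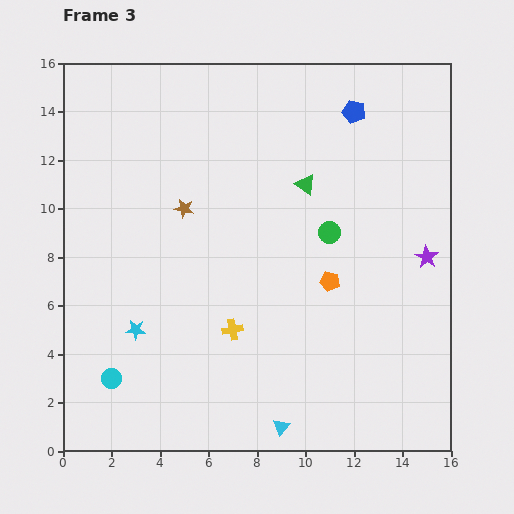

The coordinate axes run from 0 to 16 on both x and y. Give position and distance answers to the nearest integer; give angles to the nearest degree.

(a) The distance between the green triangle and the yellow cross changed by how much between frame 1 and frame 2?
-4

Distance in frame 1: 6. Distance in frame 2: 2.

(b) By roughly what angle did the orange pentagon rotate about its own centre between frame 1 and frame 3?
30° clockwise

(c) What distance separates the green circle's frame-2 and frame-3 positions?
5

The green circle moved from (10, 4) to (11, 9), a distance of √(1² + 5²) ≈ 5.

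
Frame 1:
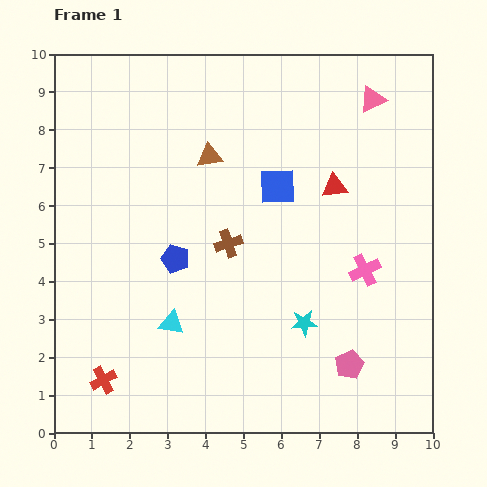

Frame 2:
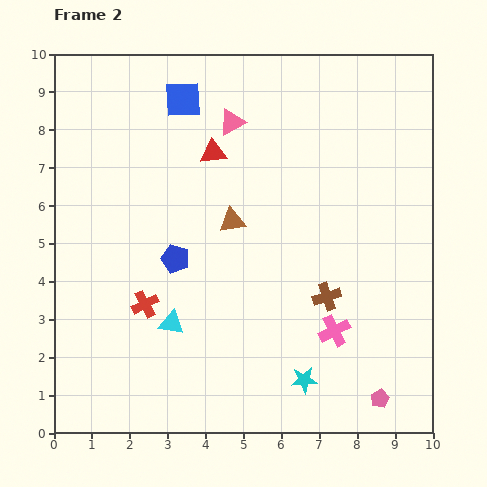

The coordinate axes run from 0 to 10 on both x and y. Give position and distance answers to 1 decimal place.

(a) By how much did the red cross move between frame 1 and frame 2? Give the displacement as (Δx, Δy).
(1.1, 2.0)

The red cross was at (1.3, 1.4) in frame 1 and (2.4, 3.4) in frame 2.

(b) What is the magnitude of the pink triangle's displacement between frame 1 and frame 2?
3.7

The pink triangle moved from (8.4, 8.8) to (4.7, 8.2), a distance of √(3.7² + 0.6²) ≈ 3.7.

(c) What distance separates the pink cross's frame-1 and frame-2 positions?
1.8

The pink cross moved from (8.2, 4.3) to (7.4, 2.7), a distance of √(0.8² + 1.6²) ≈ 1.8.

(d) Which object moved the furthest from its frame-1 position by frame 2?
the pink triangle

(moved 3.7; next 3.4)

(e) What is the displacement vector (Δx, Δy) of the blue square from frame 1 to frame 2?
(-2.5, 2.3)

The blue square was at (5.9, 6.5) in frame 1 and (3.4, 8.8) in frame 2.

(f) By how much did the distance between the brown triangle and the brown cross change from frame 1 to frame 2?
+0.8

Distance in frame 1: 2.4. Distance in frame 2: 3.2.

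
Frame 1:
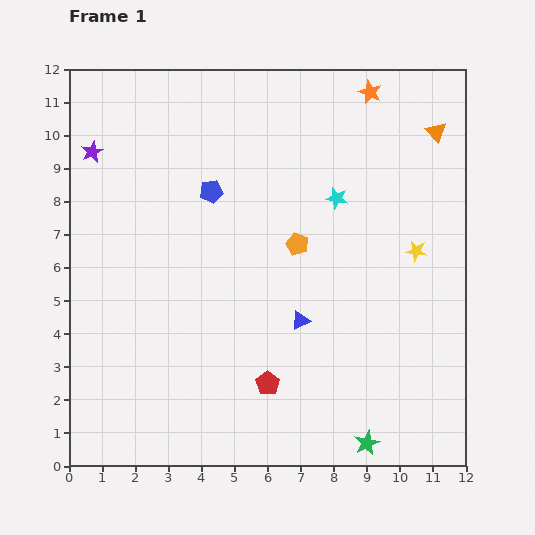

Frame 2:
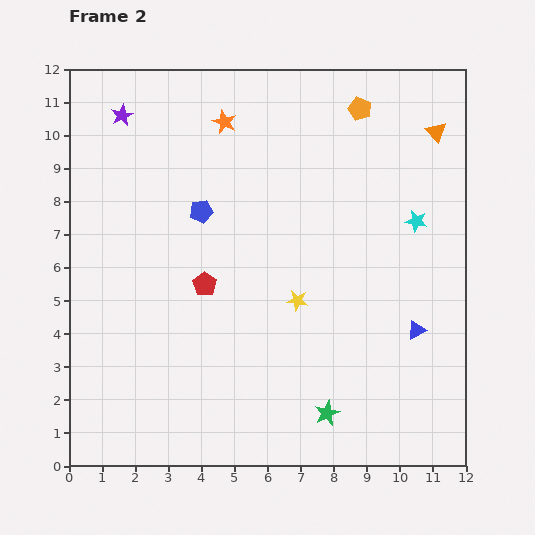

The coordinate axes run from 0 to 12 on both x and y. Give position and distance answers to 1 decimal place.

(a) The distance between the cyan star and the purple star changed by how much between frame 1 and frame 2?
+2.0

Distance in frame 1: 7.5. Distance in frame 2: 9.5.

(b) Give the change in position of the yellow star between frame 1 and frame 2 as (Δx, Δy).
(-3.6, -1.5)

The yellow star was at (10.5, 6.5) in frame 1 and (6.9, 5.0) in frame 2.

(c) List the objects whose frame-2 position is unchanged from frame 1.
the orange triangle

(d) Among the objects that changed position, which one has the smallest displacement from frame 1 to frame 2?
the blue pentagon

(moved 0.7)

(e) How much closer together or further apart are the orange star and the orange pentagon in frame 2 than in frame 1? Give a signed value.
-1.0

Distance in frame 1: 5.1. Distance in frame 2: 4.1.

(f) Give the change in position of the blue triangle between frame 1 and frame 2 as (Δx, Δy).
(3.5, -0.3)

The blue triangle was at (7.0, 4.4) in frame 1 and (10.5, 4.1) in frame 2.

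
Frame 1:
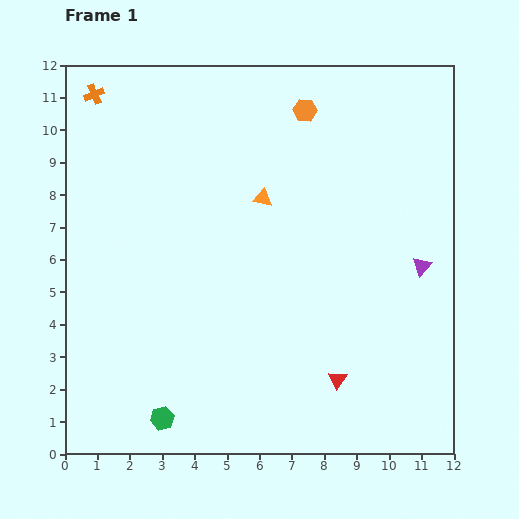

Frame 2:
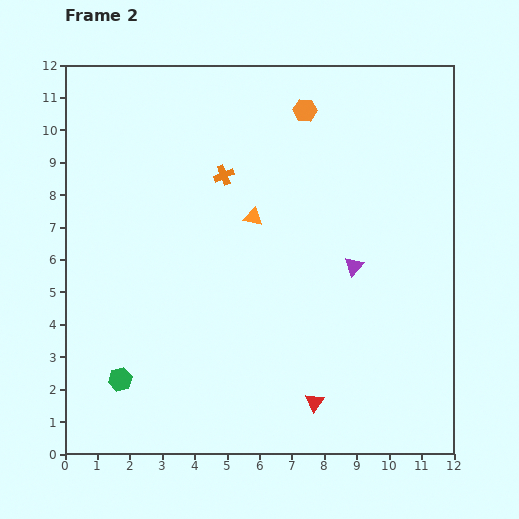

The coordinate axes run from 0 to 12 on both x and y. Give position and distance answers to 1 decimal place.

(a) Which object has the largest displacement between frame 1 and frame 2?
the orange cross

(moved 4.7; next 2.1)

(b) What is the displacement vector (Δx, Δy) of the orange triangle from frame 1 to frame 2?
(-0.3, -0.6)

The orange triangle was at (6.1, 7.9) in frame 1 and (5.8, 7.3) in frame 2.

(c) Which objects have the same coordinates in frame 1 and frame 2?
the orange hexagon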